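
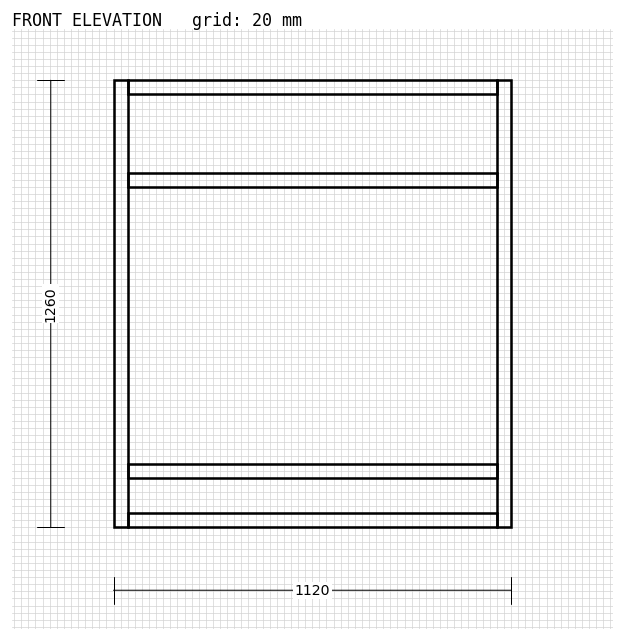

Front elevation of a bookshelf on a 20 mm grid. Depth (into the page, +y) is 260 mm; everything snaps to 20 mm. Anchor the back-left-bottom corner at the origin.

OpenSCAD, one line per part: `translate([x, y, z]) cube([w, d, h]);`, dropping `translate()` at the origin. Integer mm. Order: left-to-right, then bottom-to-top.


cube([40, 260, 1260]);
translate([40, 0, 0]) cube([1040, 260, 40]);
translate([40, 0, 140]) cube([1040, 260, 40]);
translate([40, 0, 960]) cube([1040, 260, 40]);
translate([40, 0, 1220]) cube([1040, 260, 40]);
translate([1080, 0, 0]) cube([40, 260, 1260]);


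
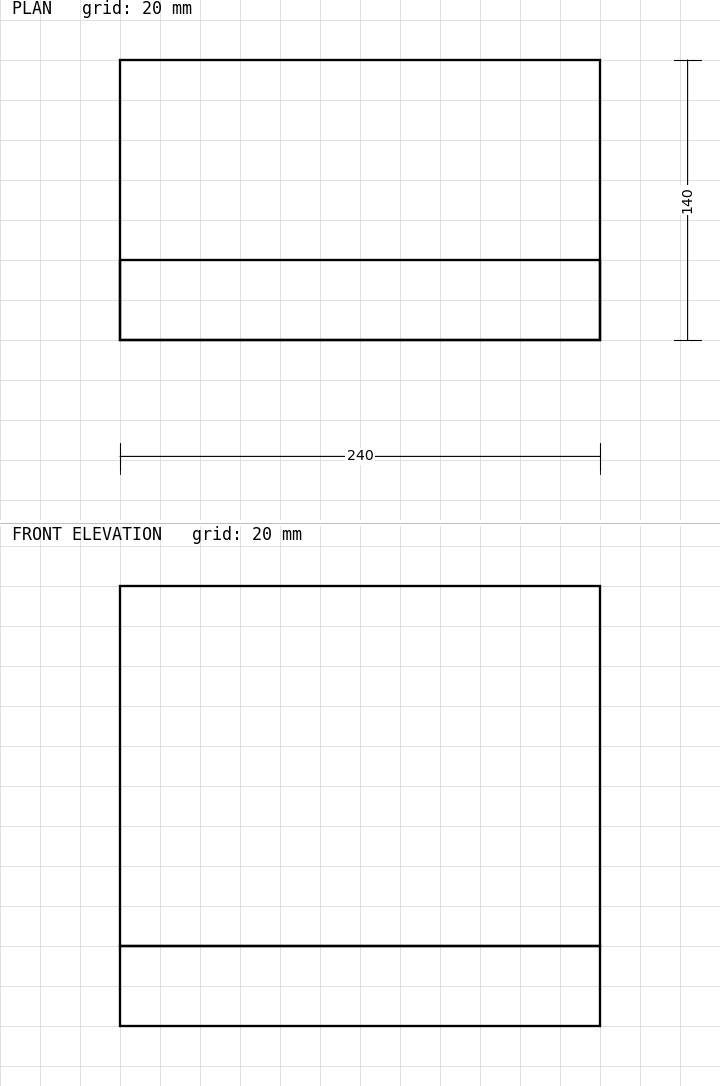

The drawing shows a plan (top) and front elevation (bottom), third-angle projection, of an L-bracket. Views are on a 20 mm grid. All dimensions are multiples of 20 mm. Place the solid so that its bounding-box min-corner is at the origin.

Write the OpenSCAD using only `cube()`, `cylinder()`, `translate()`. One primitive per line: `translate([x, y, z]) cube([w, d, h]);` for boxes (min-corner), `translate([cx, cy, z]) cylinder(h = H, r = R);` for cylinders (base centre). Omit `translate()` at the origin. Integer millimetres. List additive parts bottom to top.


cube([240, 140, 40]);
translate([0, 0, 40]) cube([240, 40, 180]);


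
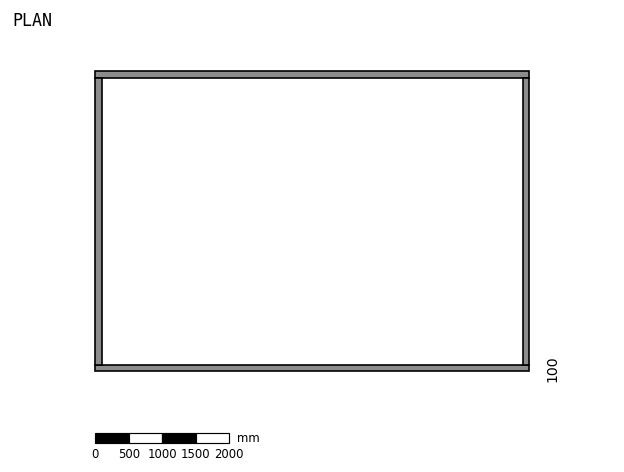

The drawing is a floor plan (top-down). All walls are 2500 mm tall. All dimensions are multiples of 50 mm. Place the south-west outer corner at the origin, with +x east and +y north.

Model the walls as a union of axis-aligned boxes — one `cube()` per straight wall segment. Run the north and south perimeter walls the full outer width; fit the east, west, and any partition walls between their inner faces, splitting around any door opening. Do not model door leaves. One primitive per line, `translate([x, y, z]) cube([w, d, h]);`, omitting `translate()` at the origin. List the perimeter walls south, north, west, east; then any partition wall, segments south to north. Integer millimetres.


cube([6500, 100, 2500]);
translate([0, 4400, 0]) cube([6500, 100, 2500]);
translate([0, 100, 0]) cube([100, 4300, 2500]);
translate([6400, 100, 0]) cube([100, 4300, 2500]);


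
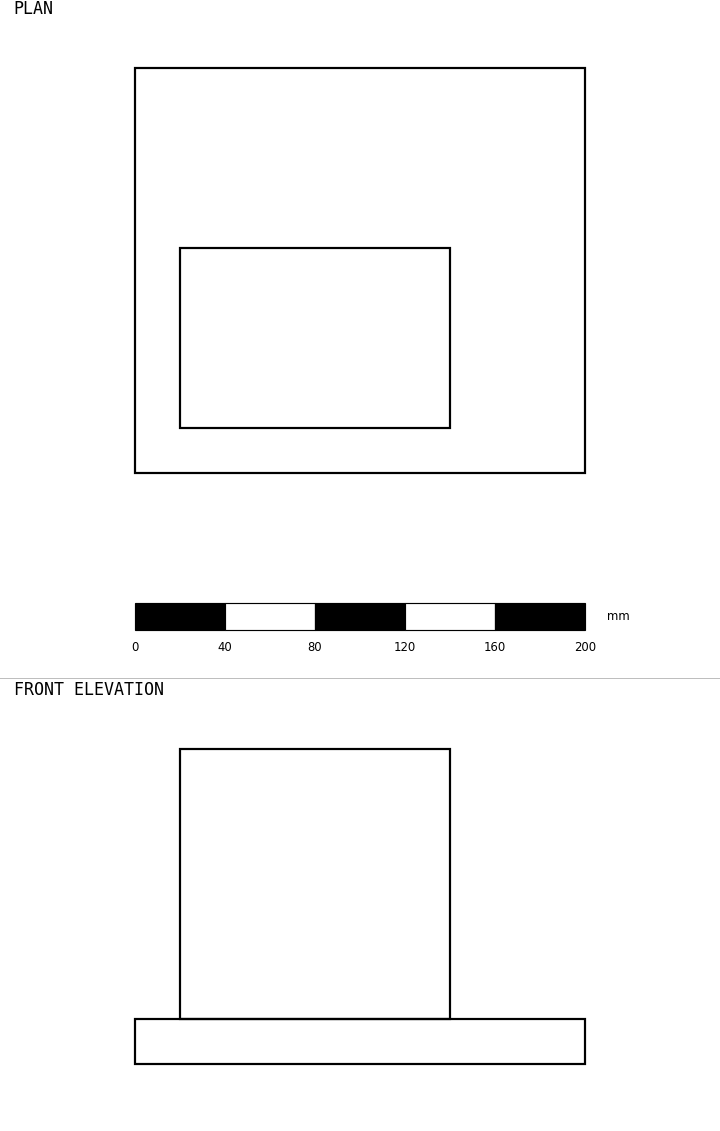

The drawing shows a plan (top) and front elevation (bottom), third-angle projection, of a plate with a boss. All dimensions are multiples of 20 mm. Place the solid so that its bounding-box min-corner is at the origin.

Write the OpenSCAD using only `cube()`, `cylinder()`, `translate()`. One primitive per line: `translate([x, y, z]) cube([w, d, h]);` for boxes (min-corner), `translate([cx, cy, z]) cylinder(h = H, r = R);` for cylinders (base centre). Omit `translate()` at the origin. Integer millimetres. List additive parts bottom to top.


cube([200, 180, 20]);
translate([20, 20, 20]) cube([120, 80, 120]);


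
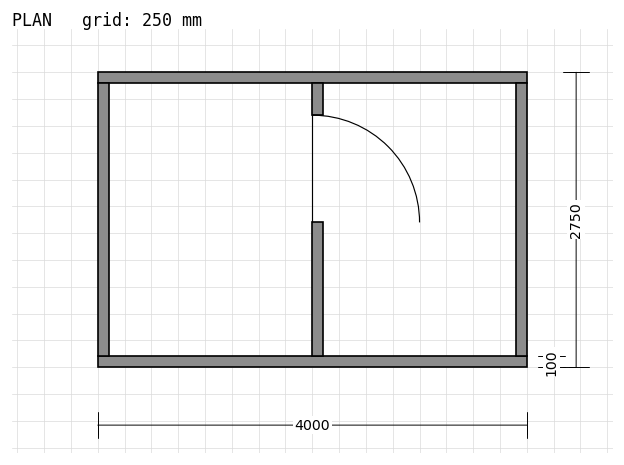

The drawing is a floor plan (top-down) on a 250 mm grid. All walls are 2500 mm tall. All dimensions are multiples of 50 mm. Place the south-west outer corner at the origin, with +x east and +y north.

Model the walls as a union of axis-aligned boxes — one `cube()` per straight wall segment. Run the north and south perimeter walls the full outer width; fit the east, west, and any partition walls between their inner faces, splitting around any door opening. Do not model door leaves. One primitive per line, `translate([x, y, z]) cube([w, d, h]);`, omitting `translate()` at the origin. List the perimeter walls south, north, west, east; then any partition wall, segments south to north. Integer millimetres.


cube([4000, 100, 2500]);
translate([0, 2650, 0]) cube([4000, 100, 2500]);
translate([0, 100, 0]) cube([100, 2550, 2500]);
translate([3900, 100, 0]) cube([100, 2550, 2500]);
translate([2000, 100, 0]) cube([100, 1250, 2500]);
translate([2000, 2350, 0]) cube([100, 300, 2500]);


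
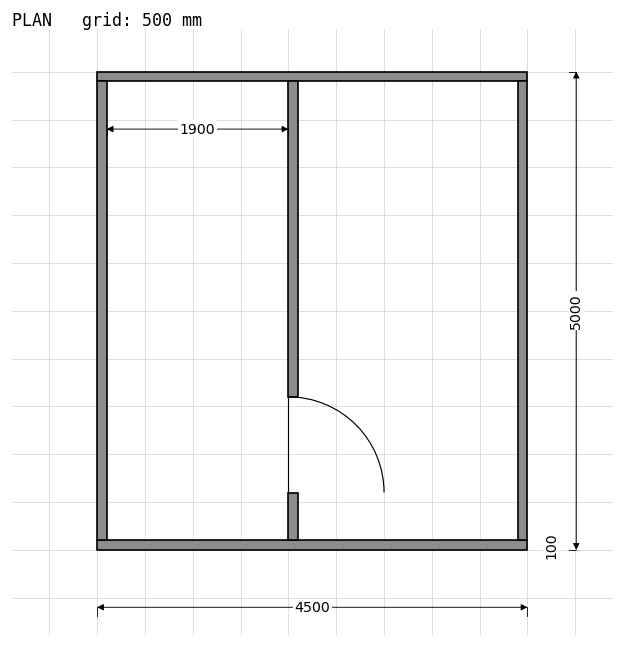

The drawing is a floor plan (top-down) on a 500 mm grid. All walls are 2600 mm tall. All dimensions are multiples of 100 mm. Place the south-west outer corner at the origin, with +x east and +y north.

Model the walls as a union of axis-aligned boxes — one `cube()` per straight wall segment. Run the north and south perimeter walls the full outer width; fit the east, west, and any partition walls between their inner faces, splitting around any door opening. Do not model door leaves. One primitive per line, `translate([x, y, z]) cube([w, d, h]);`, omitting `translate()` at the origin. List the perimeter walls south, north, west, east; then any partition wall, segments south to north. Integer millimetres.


cube([4500, 100, 2600]);
translate([0, 4900, 0]) cube([4500, 100, 2600]);
translate([0, 100, 0]) cube([100, 4800, 2600]);
translate([4400, 100, 0]) cube([100, 4800, 2600]);
translate([2000, 100, 0]) cube([100, 500, 2600]);
translate([2000, 1600, 0]) cube([100, 3300, 2600]);


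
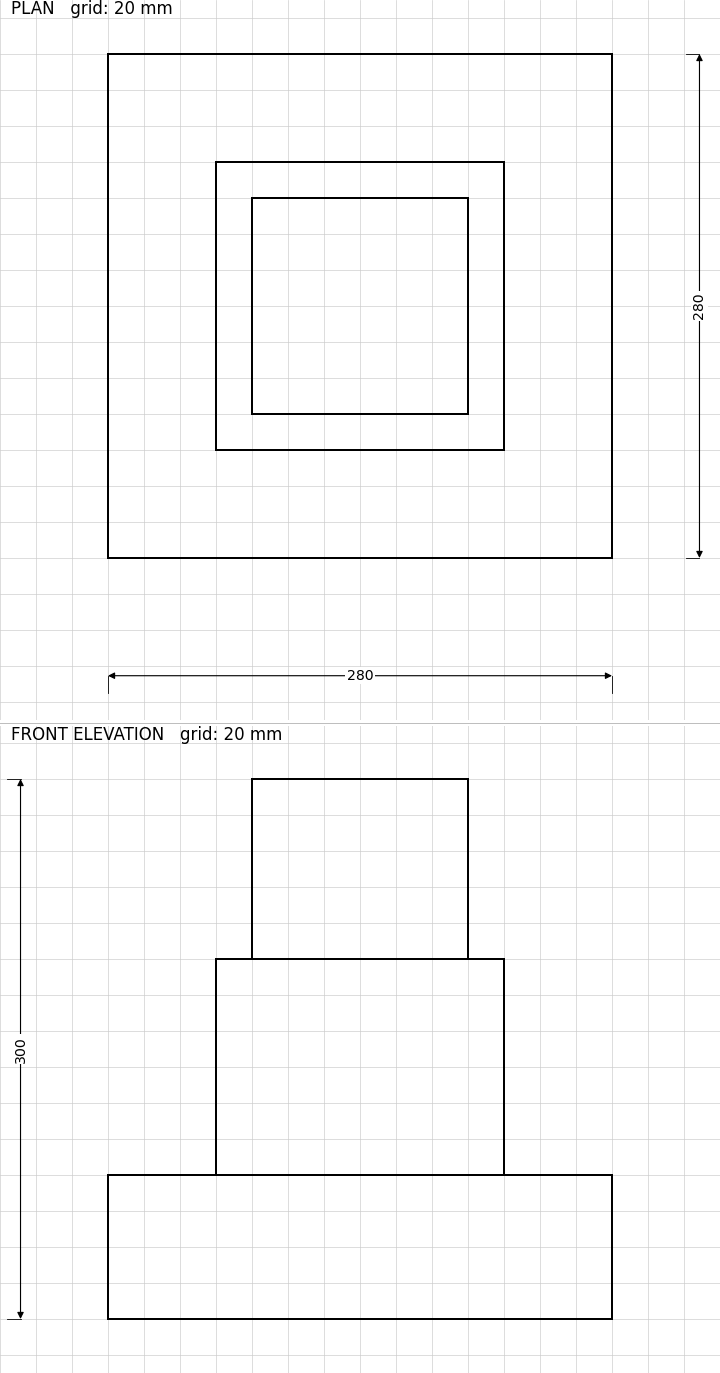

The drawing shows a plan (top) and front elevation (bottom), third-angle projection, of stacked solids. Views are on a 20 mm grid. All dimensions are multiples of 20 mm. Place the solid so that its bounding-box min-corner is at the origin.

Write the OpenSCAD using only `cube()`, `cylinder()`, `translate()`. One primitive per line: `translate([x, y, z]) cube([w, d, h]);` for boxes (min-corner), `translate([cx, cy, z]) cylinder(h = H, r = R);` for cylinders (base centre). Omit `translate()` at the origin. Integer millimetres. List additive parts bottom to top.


cube([280, 280, 80]);
translate([60, 60, 80]) cube([160, 160, 120]);
translate([80, 80, 200]) cube([120, 120, 100]);


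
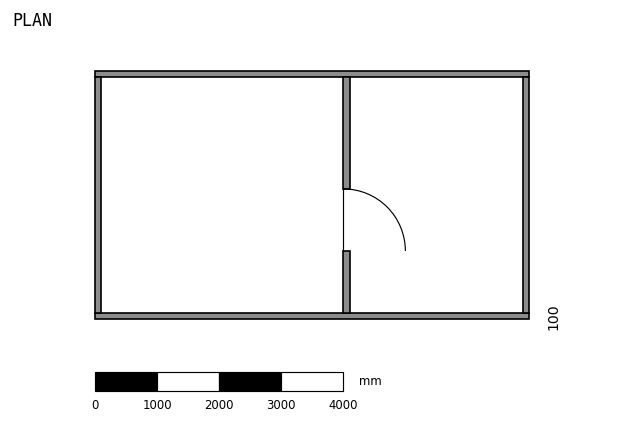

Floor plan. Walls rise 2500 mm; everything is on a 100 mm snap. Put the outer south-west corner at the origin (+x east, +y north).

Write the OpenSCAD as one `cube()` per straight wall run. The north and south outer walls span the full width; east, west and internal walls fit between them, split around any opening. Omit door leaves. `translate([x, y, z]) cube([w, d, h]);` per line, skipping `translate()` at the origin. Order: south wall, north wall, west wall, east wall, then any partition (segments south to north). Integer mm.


cube([7000, 100, 2500]);
translate([0, 3900, 0]) cube([7000, 100, 2500]);
translate([0, 100, 0]) cube([100, 3800, 2500]);
translate([6900, 100, 0]) cube([100, 3800, 2500]);
translate([4000, 100, 0]) cube([100, 1000, 2500]);
translate([4000, 2100, 0]) cube([100, 1800, 2500]);


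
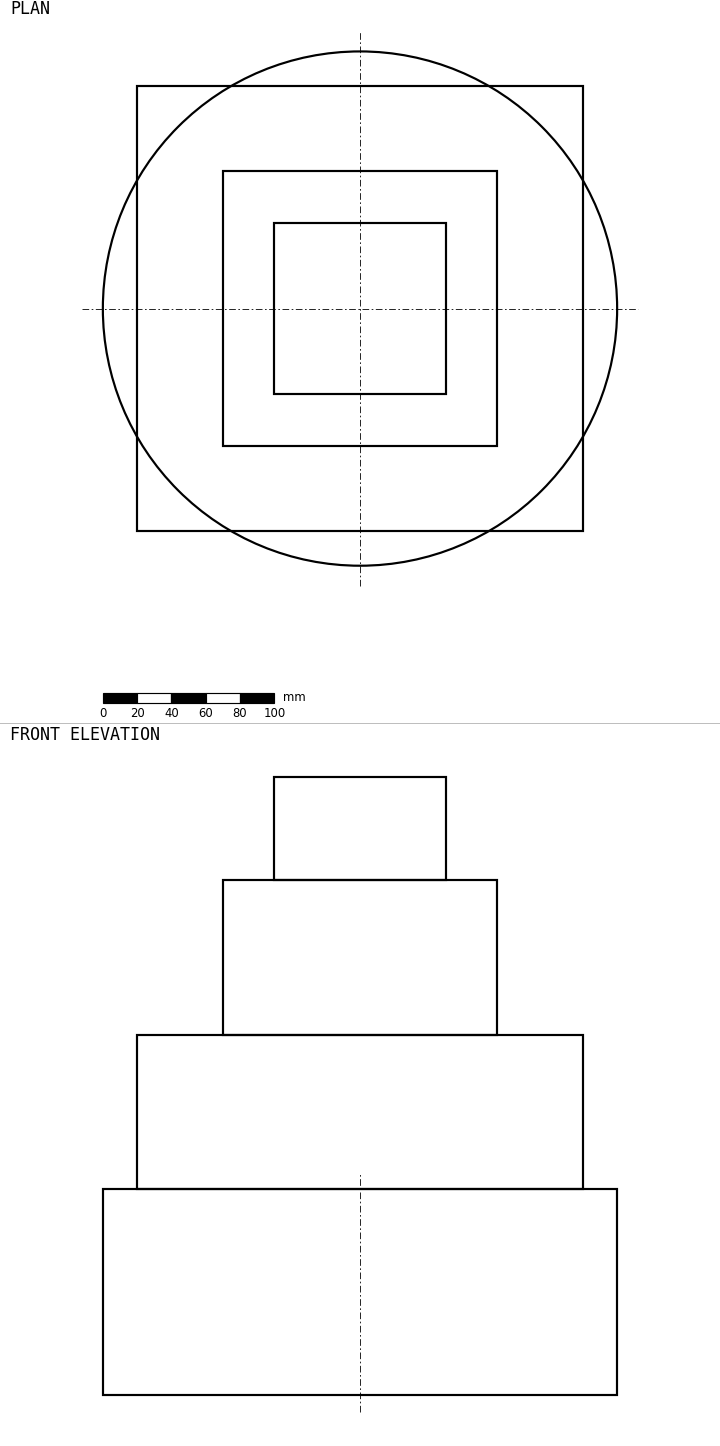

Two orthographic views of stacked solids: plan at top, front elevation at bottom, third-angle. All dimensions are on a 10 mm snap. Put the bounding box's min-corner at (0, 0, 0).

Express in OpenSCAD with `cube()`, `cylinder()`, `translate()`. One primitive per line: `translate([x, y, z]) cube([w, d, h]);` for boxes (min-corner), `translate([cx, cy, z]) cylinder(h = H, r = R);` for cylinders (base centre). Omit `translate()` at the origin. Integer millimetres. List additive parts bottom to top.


translate([150, 150, 0]) cylinder(h = 120, r = 150);
translate([20, 20, 120]) cube([260, 260, 90]);
translate([70, 70, 210]) cube([160, 160, 90]);
translate([100, 100, 300]) cube([100, 100, 60]);


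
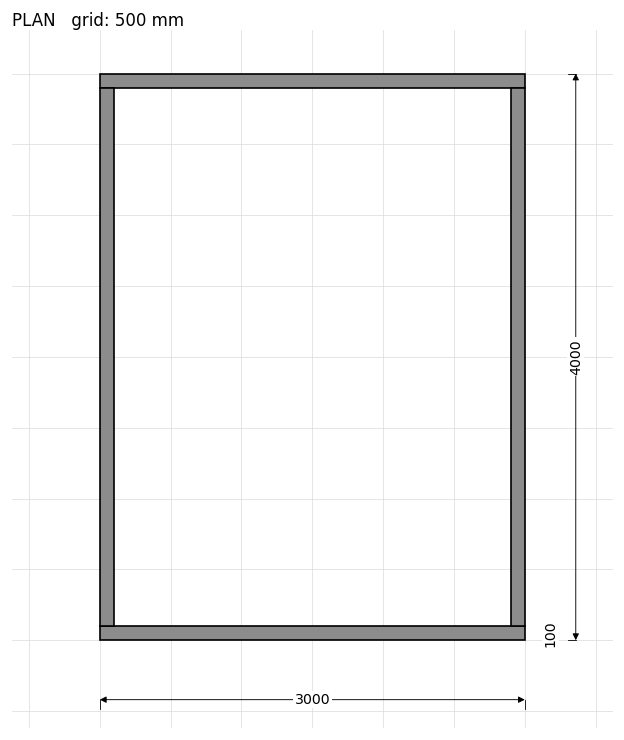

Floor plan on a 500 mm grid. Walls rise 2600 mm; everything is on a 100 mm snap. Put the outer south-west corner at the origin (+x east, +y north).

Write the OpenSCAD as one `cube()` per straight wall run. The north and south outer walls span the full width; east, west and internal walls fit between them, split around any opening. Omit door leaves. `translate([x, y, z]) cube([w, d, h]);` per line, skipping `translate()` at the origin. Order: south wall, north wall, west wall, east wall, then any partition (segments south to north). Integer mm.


cube([3000, 100, 2600]);
translate([0, 3900, 0]) cube([3000, 100, 2600]);
translate([0, 100, 0]) cube([100, 3800, 2600]);
translate([2900, 100, 0]) cube([100, 3800, 2600]);


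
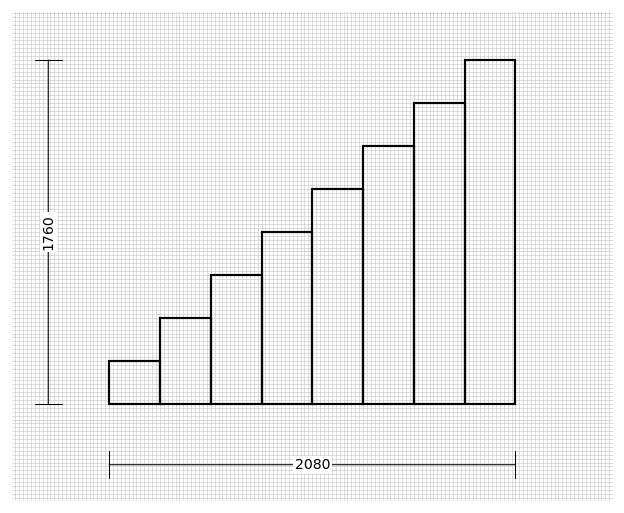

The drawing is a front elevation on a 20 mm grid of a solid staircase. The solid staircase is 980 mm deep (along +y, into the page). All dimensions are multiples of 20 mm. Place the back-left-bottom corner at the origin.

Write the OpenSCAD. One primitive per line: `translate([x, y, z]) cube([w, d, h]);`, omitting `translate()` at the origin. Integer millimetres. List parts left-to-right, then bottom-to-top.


cube([260, 980, 220]);
translate([260, 0, 0]) cube([260, 980, 440]);
translate([520, 0, 0]) cube([260, 980, 660]);
translate([780, 0, 0]) cube([260, 980, 880]);
translate([1040, 0, 0]) cube([260, 980, 1100]);
translate([1300, 0, 0]) cube([260, 980, 1320]);
translate([1560, 0, 0]) cube([260, 980, 1540]);
translate([1820, 0, 0]) cube([260, 980, 1760]);


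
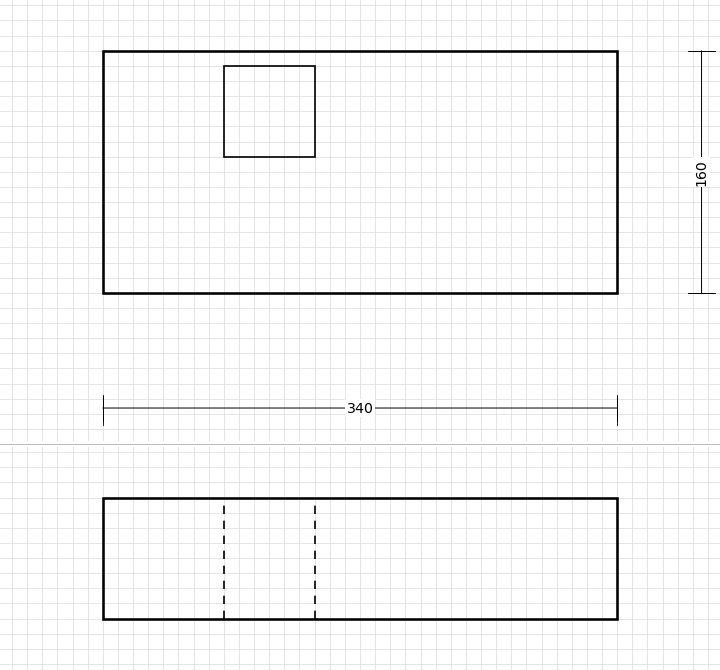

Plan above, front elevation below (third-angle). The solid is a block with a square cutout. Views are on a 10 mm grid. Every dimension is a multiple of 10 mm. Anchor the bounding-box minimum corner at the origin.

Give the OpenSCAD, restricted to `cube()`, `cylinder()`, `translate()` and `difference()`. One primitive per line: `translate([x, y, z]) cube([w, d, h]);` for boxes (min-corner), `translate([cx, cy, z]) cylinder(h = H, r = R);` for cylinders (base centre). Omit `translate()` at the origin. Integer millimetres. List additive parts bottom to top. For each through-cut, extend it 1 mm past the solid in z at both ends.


difference() {
  cube([340, 160, 80]);
  translate([80, 90, -1]) cube([60, 60, 82]);
}


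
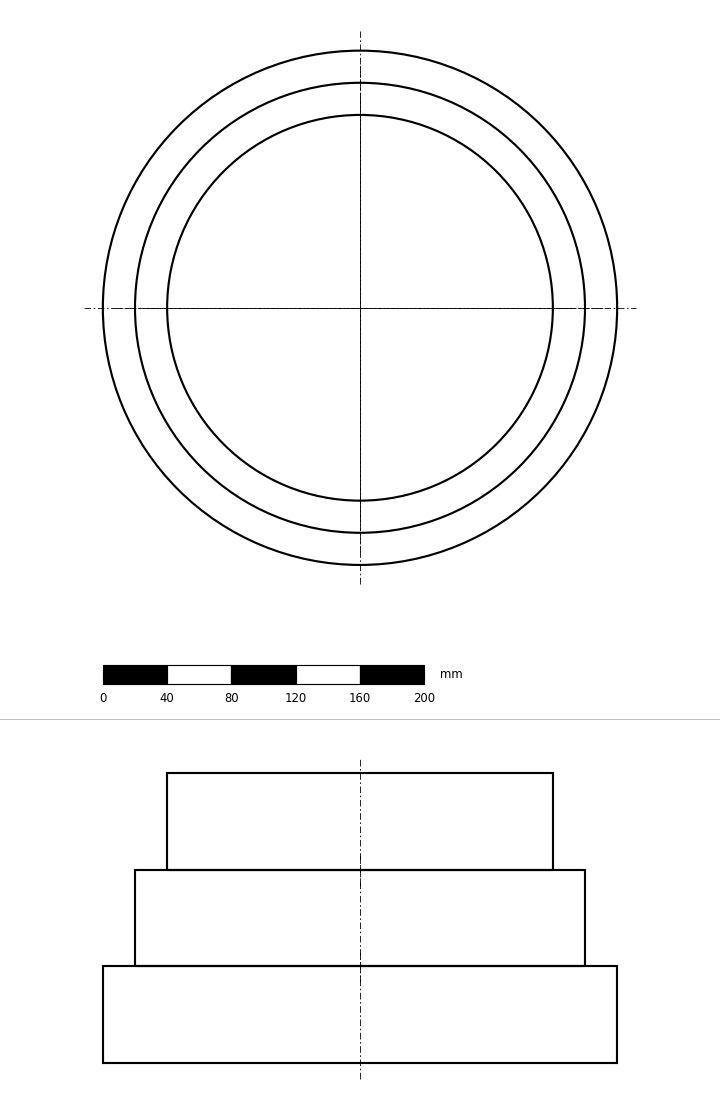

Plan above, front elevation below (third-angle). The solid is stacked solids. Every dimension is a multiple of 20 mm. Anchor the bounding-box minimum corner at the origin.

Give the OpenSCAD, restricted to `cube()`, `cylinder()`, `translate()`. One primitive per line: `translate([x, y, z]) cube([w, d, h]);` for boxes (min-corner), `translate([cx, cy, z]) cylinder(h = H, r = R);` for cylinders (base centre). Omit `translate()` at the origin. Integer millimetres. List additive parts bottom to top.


translate([160, 160, 0]) cylinder(h = 60, r = 160);
translate([160, 160, 60]) cylinder(h = 60, r = 140);
translate([160, 160, 120]) cylinder(h = 60, r = 120);


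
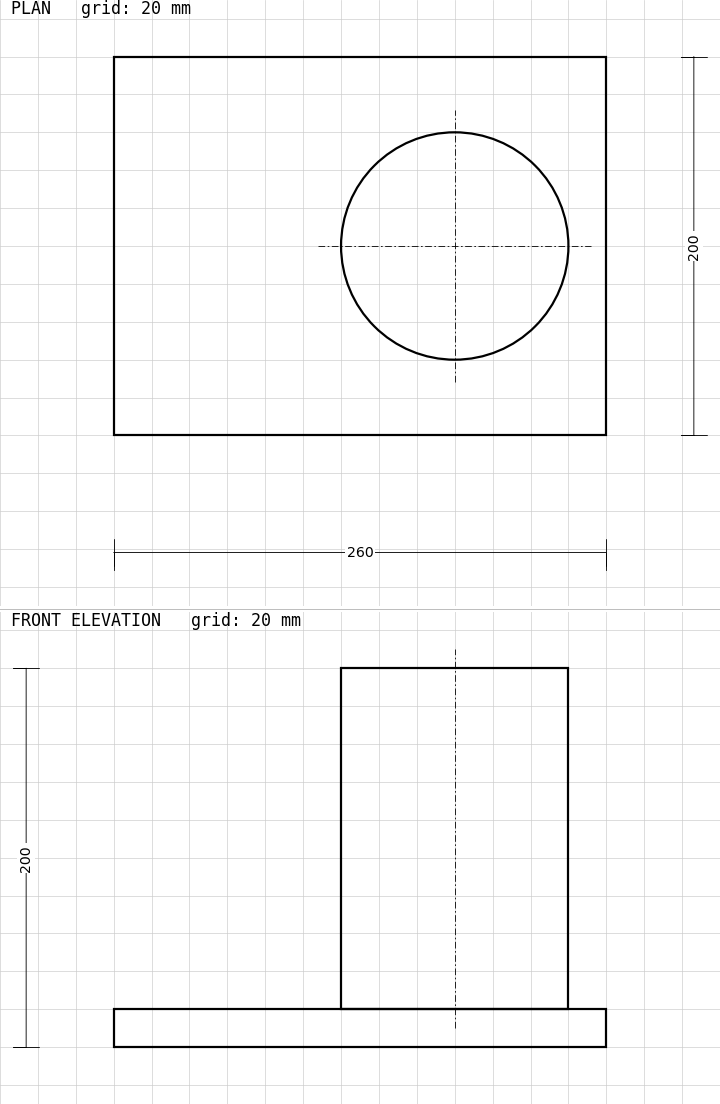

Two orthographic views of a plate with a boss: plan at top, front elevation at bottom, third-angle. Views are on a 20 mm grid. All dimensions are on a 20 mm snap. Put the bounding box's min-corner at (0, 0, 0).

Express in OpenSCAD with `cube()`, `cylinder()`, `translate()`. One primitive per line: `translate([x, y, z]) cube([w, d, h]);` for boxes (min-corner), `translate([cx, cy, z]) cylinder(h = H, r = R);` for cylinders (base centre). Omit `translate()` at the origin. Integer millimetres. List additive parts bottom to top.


cube([260, 200, 20]);
translate([180, 100, 20]) cylinder(h = 180, r = 60);


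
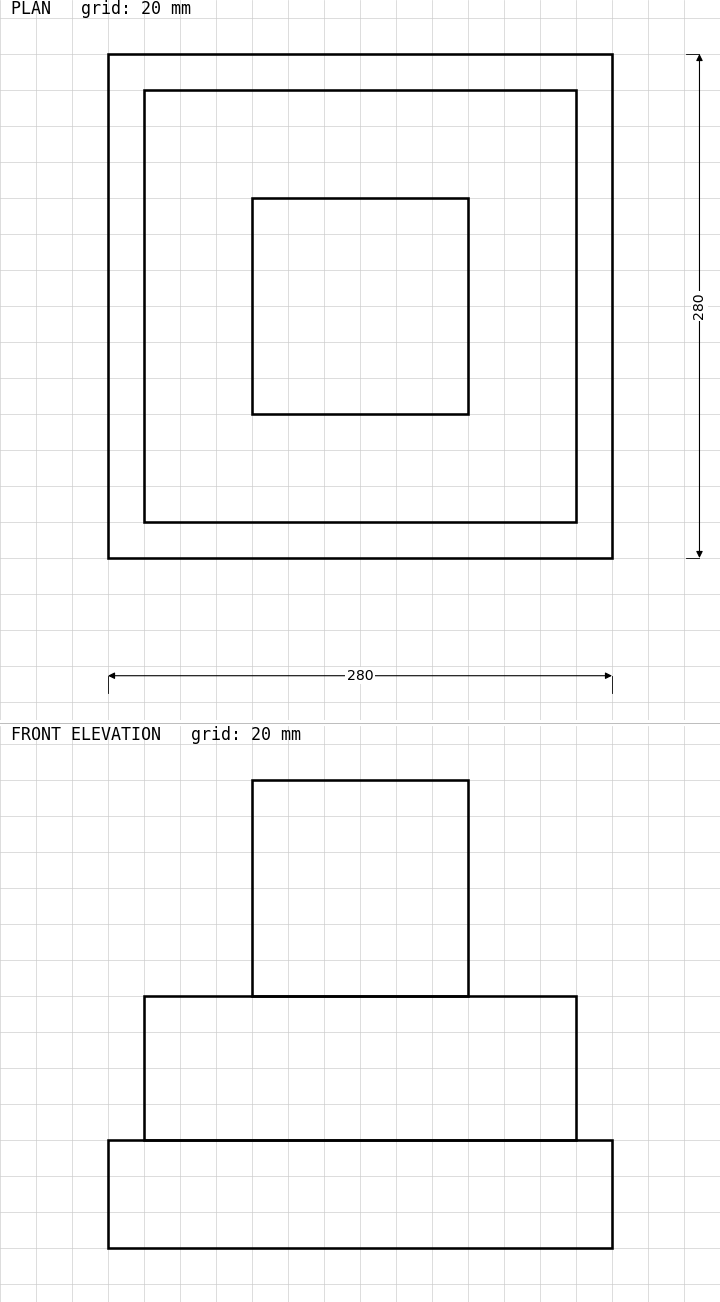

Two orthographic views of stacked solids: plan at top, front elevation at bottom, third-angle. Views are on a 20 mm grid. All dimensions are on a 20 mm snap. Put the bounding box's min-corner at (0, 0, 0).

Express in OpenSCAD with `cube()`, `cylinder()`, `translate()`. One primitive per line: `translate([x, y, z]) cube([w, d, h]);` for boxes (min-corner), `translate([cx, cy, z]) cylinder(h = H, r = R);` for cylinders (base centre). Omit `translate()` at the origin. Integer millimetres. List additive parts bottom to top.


cube([280, 280, 60]);
translate([20, 20, 60]) cube([240, 240, 80]);
translate([80, 80, 140]) cube([120, 120, 120]);


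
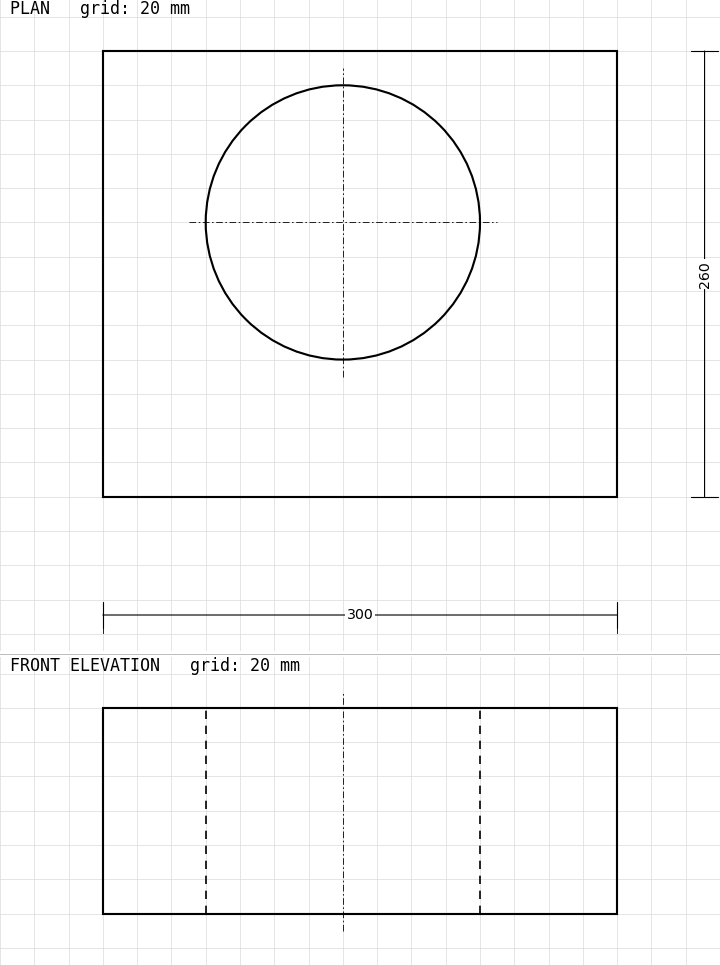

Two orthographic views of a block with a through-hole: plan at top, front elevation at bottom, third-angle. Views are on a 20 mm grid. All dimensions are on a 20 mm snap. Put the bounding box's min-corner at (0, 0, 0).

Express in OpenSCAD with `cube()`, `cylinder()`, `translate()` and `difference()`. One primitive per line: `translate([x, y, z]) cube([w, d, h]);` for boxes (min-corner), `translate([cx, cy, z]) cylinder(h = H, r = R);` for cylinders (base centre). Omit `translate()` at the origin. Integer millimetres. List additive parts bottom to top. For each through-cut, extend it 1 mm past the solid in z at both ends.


difference() {
  cube([300, 260, 120]);
  translate([140, 160, -1]) cylinder(h = 122, r = 80);
}


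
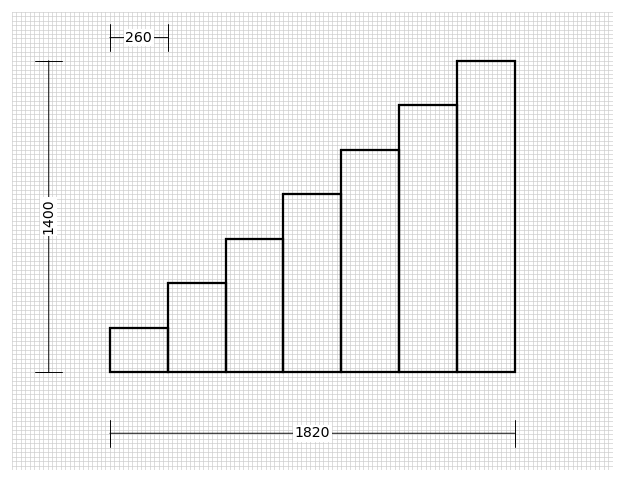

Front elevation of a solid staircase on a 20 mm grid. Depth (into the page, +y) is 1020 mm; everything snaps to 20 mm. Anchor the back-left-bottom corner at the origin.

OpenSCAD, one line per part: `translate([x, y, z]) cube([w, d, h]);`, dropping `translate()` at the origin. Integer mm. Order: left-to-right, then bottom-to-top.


cube([260, 1020, 200]);
translate([260, 0, 0]) cube([260, 1020, 400]);
translate([520, 0, 0]) cube([260, 1020, 600]);
translate([780, 0, 0]) cube([260, 1020, 800]);
translate([1040, 0, 0]) cube([260, 1020, 1000]);
translate([1300, 0, 0]) cube([260, 1020, 1200]);
translate([1560, 0, 0]) cube([260, 1020, 1400]);


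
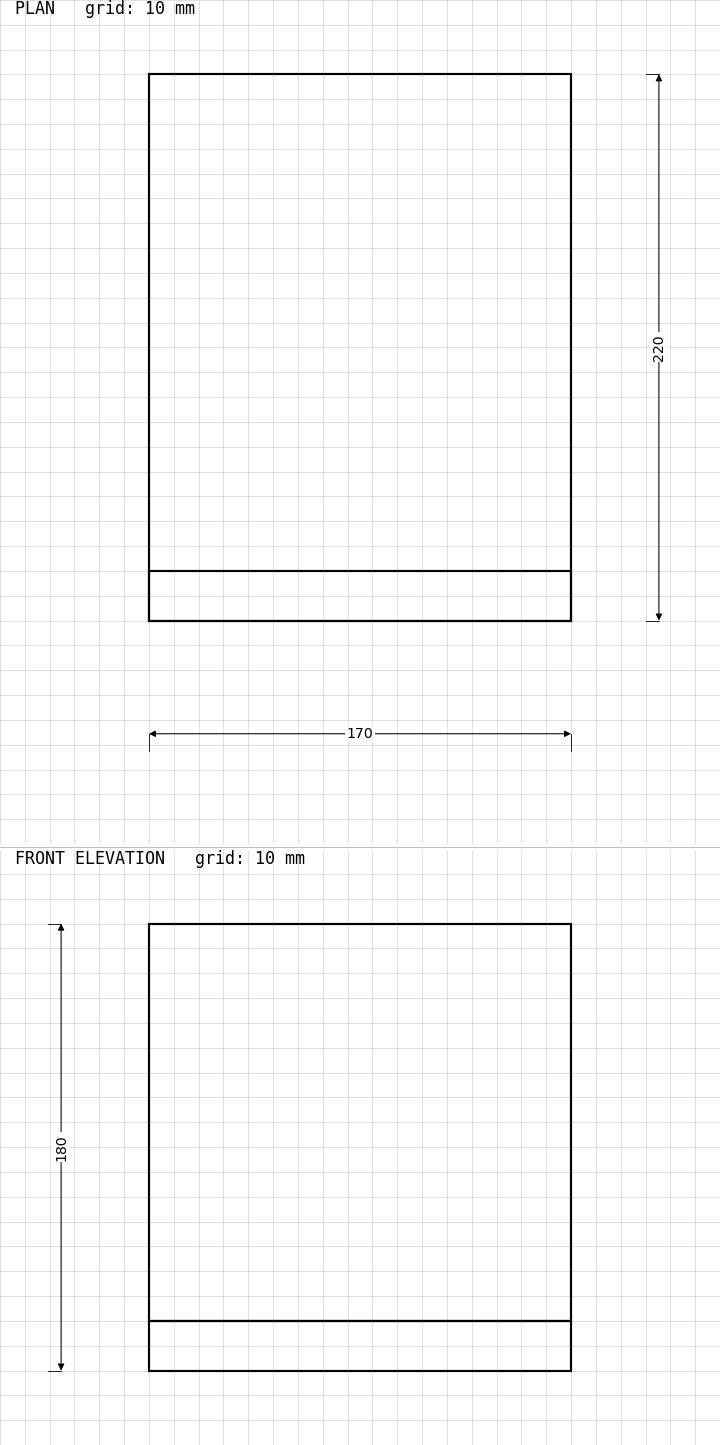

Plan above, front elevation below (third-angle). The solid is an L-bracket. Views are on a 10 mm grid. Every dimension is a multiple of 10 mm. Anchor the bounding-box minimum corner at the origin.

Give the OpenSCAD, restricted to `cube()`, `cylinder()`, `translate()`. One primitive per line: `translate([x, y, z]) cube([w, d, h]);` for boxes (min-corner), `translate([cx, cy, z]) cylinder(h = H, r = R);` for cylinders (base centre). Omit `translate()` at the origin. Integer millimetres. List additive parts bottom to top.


cube([170, 220, 20]);
translate([0, 0, 20]) cube([170, 20, 160]);


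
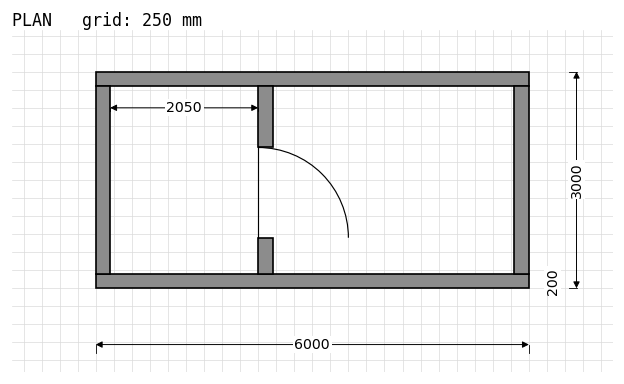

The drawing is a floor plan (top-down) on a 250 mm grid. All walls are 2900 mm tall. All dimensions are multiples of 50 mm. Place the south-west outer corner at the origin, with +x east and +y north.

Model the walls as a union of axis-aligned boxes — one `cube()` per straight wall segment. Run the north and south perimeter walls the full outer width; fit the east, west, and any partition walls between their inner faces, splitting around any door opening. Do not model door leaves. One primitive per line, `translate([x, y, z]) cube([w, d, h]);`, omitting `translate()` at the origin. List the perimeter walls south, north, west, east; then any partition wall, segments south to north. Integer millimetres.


cube([6000, 200, 2900]);
translate([0, 2800, 0]) cube([6000, 200, 2900]);
translate([0, 200, 0]) cube([200, 2600, 2900]);
translate([5800, 200, 0]) cube([200, 2600, 2900]);
translate([2250, 200, 0]) cube([200, 500, 2900]);
translate([2250, 1950, 0]) cube([200, 850, 2900]);


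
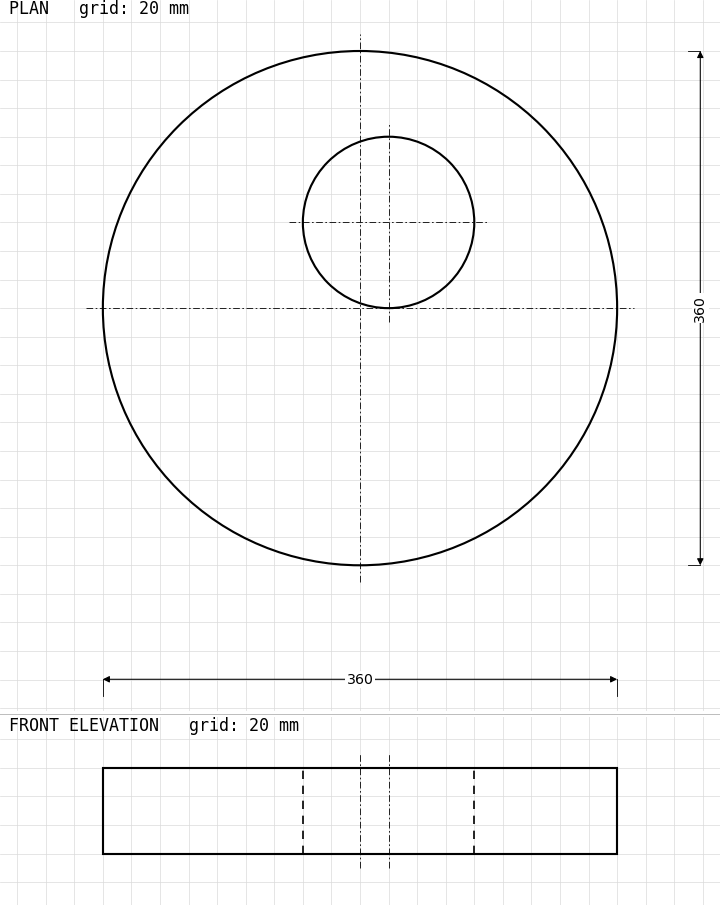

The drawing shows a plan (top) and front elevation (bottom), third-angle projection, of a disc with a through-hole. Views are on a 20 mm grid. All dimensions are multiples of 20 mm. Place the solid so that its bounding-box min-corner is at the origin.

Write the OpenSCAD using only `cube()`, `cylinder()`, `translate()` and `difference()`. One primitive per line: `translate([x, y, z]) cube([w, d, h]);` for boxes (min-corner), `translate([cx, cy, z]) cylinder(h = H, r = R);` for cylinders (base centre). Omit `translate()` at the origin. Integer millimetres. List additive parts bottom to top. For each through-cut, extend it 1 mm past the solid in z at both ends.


difference() {
  translate([180, 180, 0]) cylinder(h = 60, r = 180);
  translate([200, 240, -1]) cylinder(h = 62, r = 60);
}


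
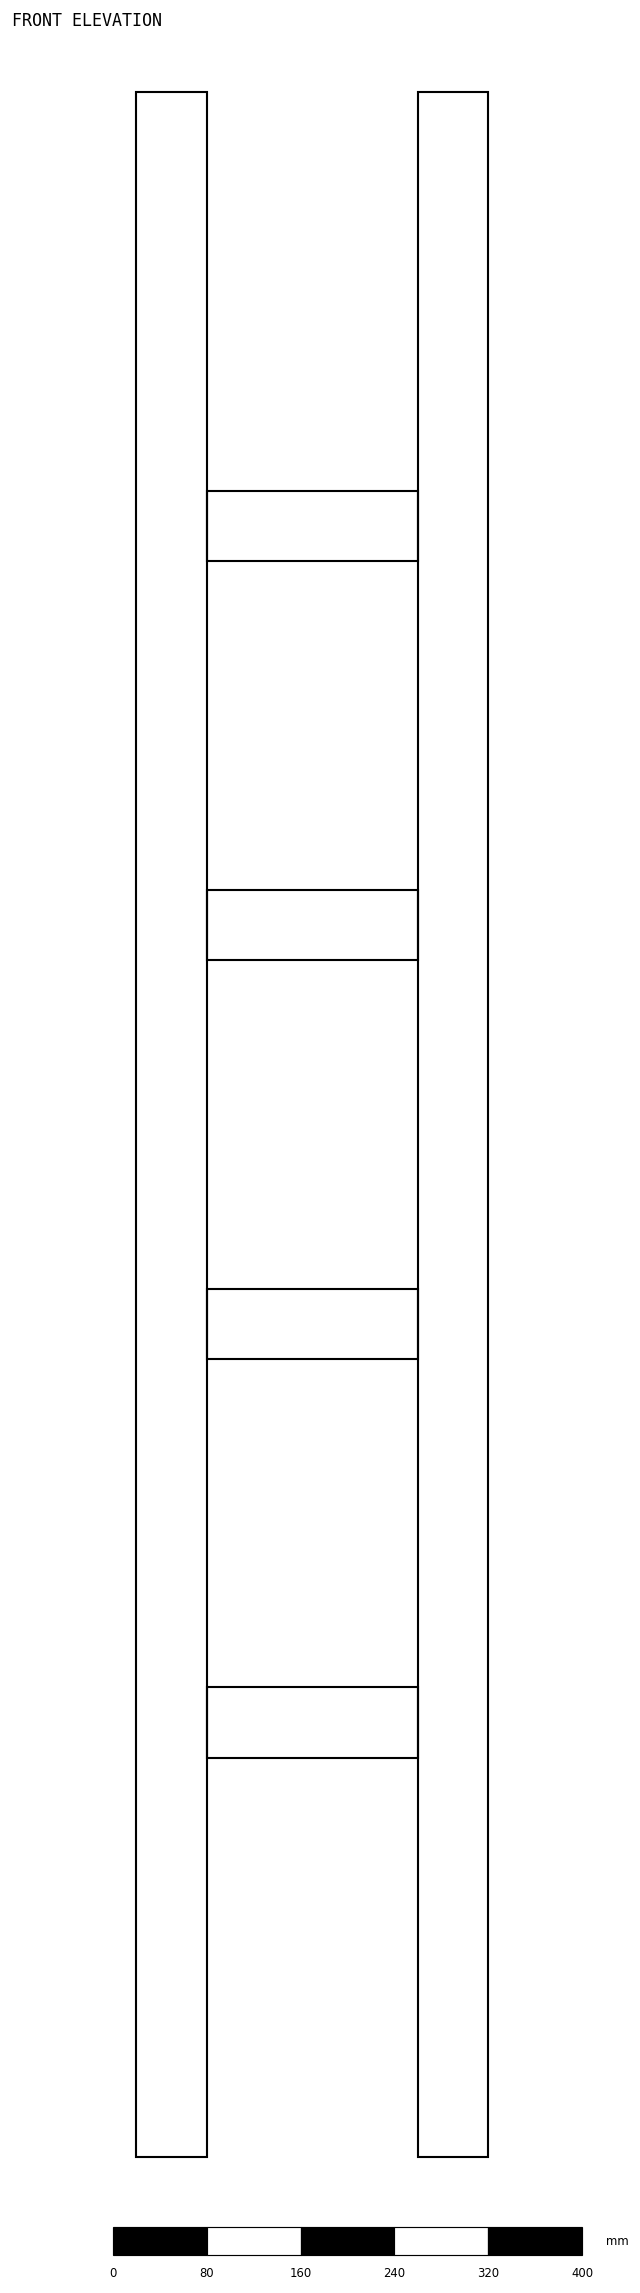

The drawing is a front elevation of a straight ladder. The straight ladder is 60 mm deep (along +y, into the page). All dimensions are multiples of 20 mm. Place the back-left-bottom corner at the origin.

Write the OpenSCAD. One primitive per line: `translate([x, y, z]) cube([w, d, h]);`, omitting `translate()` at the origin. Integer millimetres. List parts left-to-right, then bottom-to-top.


cube([60, 60, 1760]);
translate([60, 0, 340]) cube([180, 60, 60]);
translate([60, 0, 680]) cube([180, 60, 60]);
translate([60, 0, 1020]) cube([180, 60, 60]);
translate([60, 0, 1360]) cube([180, 60, 60]);
translate([240, 0, 0]) cube([60, 60, 1760]);


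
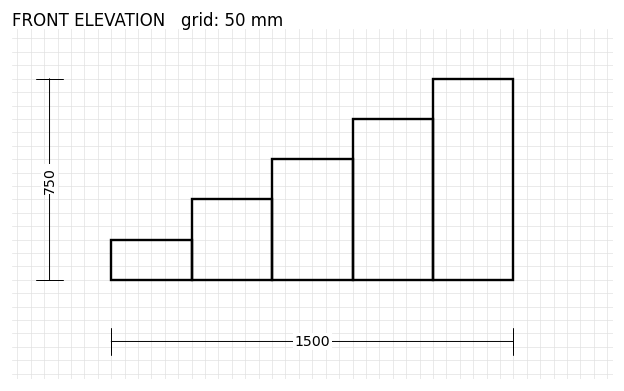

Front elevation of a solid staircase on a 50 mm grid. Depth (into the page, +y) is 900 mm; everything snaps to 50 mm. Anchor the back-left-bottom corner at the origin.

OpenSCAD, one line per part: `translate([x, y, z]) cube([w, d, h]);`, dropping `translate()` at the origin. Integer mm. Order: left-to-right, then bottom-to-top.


cube([300, 900, 150]);
translate([300, 0, 0]) cube([300, 900, 300]);
translate([600, 0, 0]) cube([300, 900, 450]);
translate([900, 0, 0]) cube([300, 900, 600]);
translate([1200, 0, 0]) cube([300, 900, 750]);


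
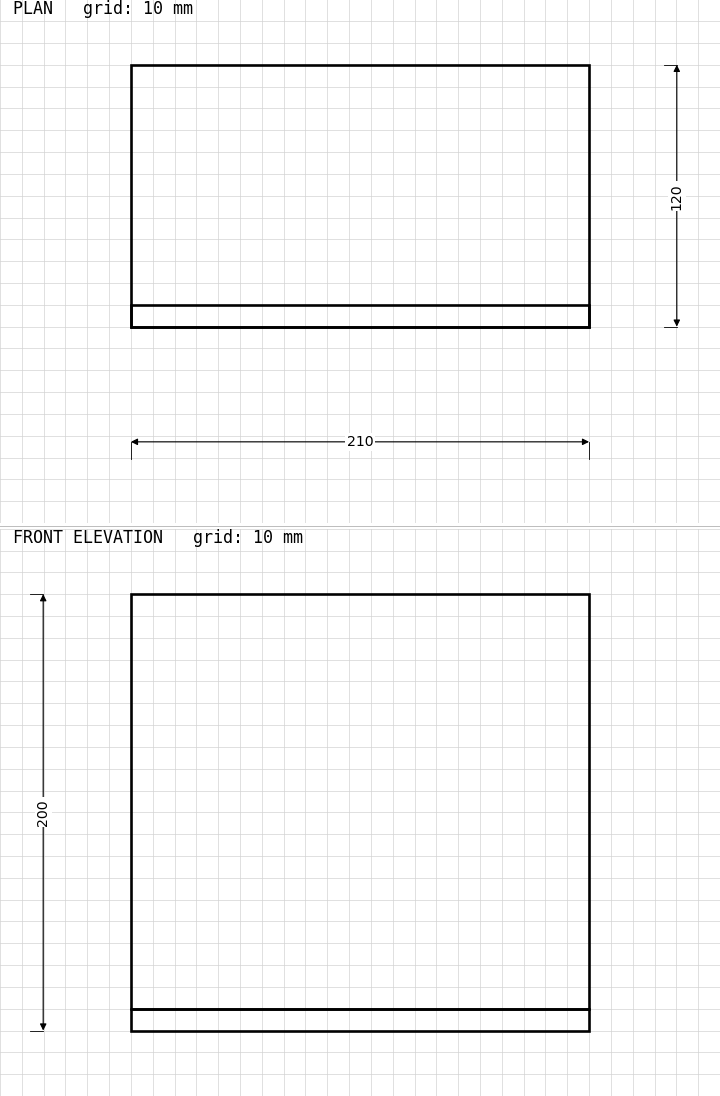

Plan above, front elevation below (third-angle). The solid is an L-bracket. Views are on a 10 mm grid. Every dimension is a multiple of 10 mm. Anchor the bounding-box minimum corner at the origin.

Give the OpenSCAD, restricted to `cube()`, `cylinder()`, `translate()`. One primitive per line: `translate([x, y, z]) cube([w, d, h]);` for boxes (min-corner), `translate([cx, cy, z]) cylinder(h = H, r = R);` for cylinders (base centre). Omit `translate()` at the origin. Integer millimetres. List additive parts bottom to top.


cube([210, 120, 10]);
translate([0, 0, 10]) cube([210, 10, 190]);


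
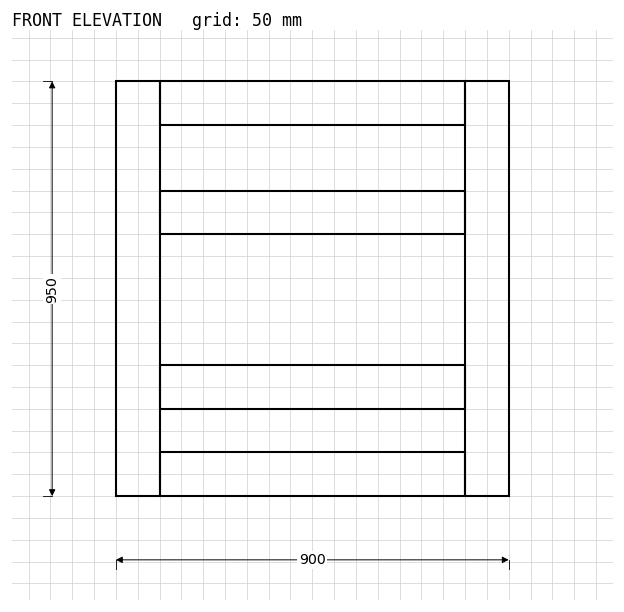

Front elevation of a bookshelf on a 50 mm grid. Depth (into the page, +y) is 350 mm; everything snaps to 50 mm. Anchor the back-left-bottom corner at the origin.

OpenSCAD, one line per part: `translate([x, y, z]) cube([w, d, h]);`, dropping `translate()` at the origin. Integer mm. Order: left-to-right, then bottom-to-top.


cube([100, 350, 950]);
translate([100, 0, 0]) cube([700, 350, 100]);
translate([100, 0, 200]) cube([700, 350, 100]);
translate([100, 0, 600]) cube([700, 350, 100]);
translate([100, 0, 850]) cube([700, 350, 100]);
translate([800, 0, 0]) cube([100, 350, 950]);


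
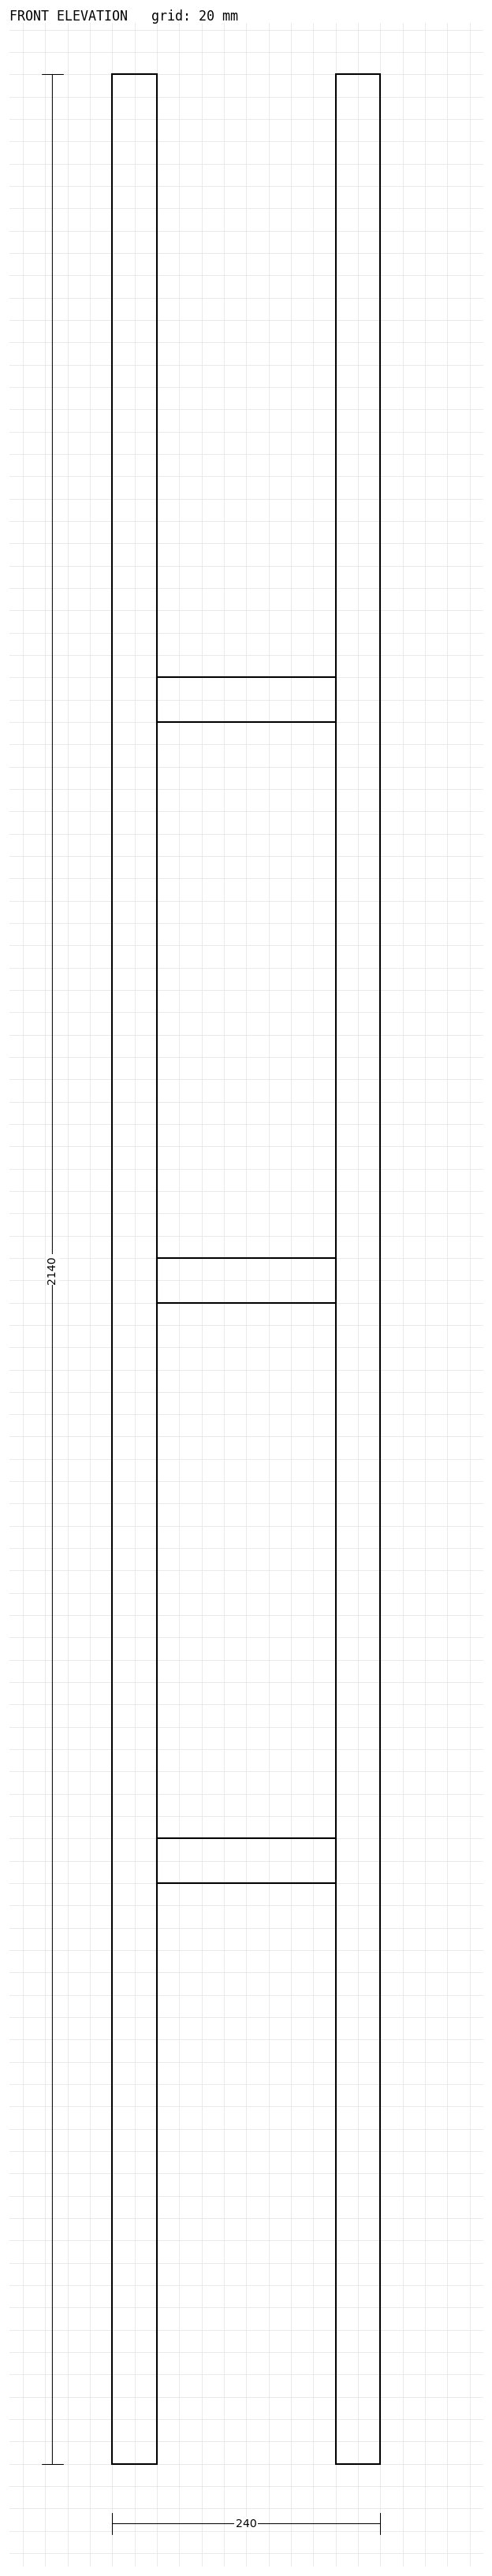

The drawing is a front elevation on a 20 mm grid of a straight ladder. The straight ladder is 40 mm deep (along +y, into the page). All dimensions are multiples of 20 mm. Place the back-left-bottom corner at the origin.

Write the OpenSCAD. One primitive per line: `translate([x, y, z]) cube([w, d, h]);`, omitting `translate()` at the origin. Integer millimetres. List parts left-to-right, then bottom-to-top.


cube([40, 40, 2140]);
translate([40, 0, 520]) cube([160, 40, 40]);
translate([40, 0, 1040]) cube([160, 40, 40]);
translate([40, 0, 1560]) cube([160, 40, 40]);
translate([200, 0, 0]) cube([40, 40, 2140]);


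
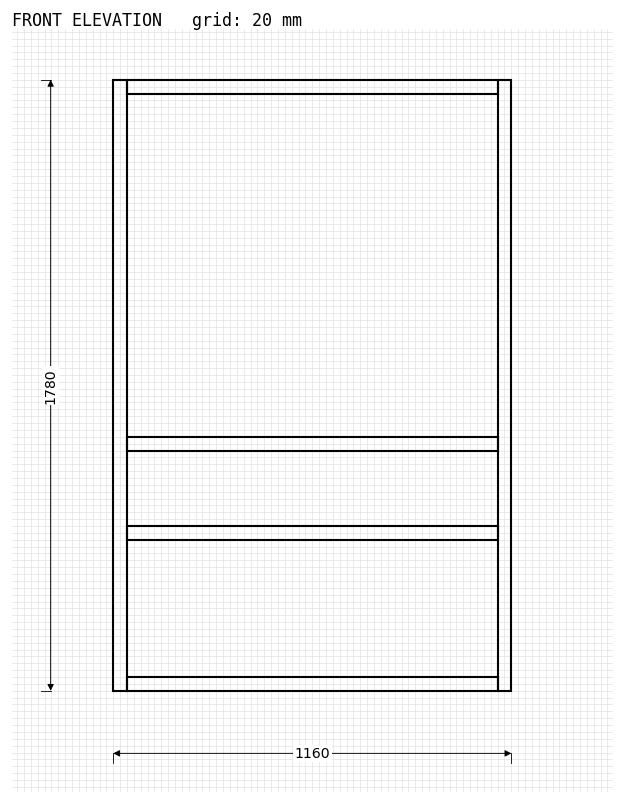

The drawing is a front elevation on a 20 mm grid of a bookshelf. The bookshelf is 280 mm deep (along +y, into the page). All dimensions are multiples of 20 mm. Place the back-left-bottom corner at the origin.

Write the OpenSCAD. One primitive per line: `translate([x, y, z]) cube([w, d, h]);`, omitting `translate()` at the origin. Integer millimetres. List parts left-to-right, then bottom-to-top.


cube([40, 280, 1780]);
translate([40, 0, 0]) cube([1080, 280, 40]);
translate([40, 0, 440]) cube([1080, 280, 40]);
translate([40, 0, 700]) cube([1080, 280, 40]);
translate([40, 0, 1740]) cube([1080, 280, 40]);
translate([1120, 0, 0]) cube([40, 280, 1780]);


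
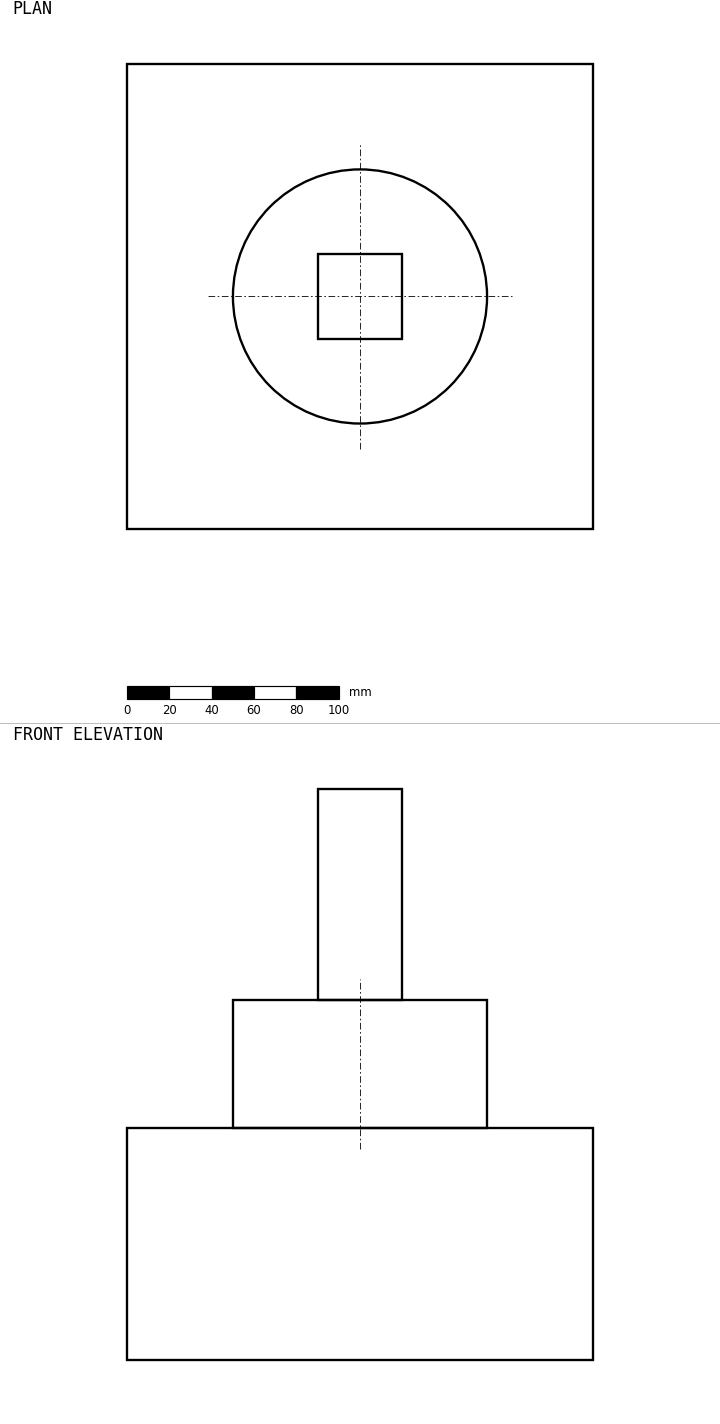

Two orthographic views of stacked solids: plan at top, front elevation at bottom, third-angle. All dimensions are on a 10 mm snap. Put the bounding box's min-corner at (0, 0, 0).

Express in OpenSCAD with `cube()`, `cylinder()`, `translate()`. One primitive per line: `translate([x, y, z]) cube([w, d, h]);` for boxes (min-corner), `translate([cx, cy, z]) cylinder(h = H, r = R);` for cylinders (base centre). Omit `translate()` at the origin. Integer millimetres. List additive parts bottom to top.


cube([220, 220, 110]);
translate([110, 110, 110]) cylinder(h = 60, r = 60);
translate([90, 90, 170]) cube([40, 40, 100]);


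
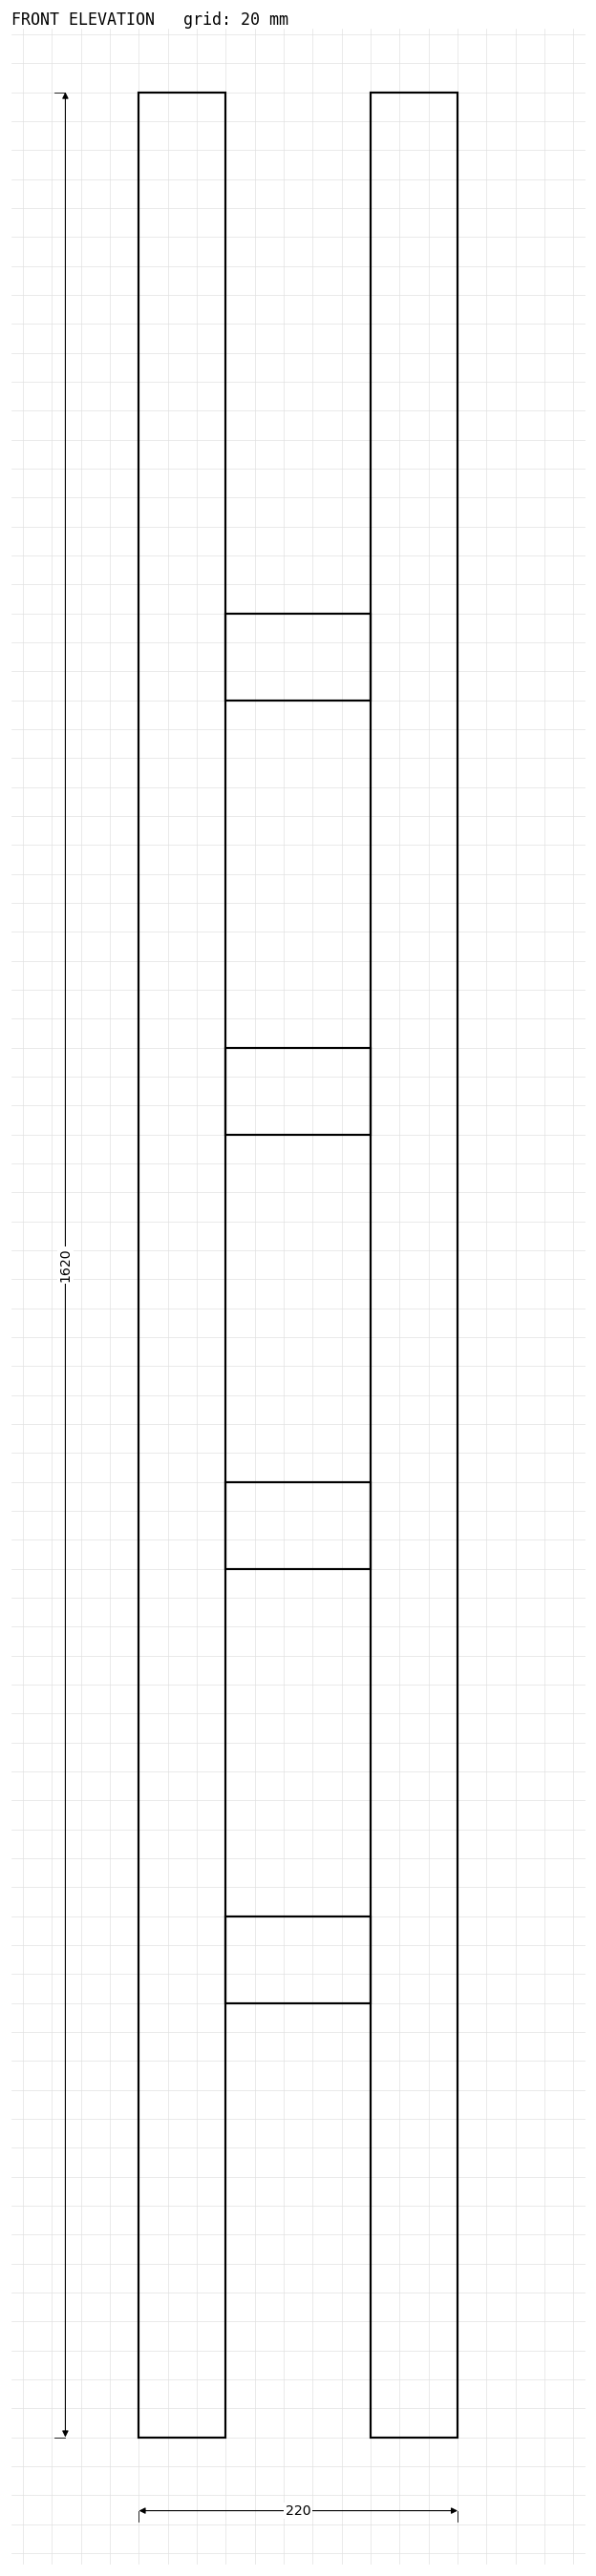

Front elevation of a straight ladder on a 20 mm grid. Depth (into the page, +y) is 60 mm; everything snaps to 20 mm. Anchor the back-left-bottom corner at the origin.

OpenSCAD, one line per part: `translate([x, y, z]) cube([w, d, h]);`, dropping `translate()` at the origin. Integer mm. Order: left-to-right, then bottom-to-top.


cube([60, 60, 1620]);
translate([60, 0, 300]) cube([100, 60, 60]);
translate([60, 0, 600]) cube([100, 60, 60]);
translate([60, 0, 900]) cube([100, 60, 60]);
translate([60, 0, 1200]) cube([100, 60, 60]);
translate([160, 0, 0]) cube([60, 60, 1620]);


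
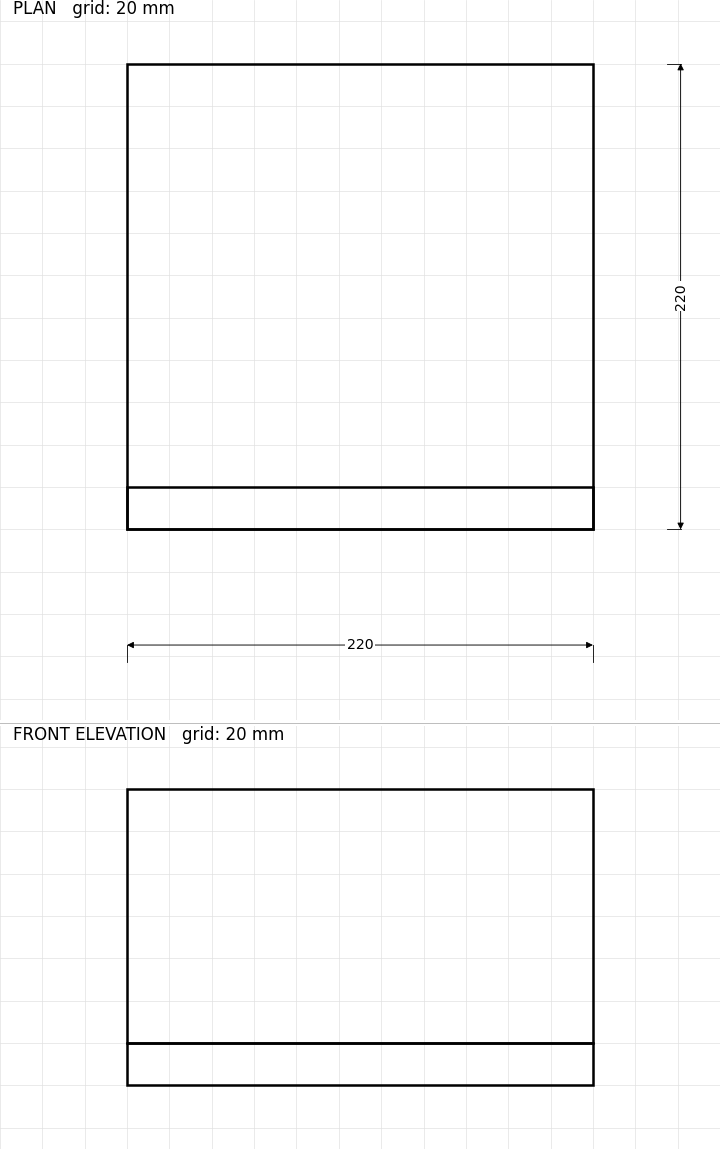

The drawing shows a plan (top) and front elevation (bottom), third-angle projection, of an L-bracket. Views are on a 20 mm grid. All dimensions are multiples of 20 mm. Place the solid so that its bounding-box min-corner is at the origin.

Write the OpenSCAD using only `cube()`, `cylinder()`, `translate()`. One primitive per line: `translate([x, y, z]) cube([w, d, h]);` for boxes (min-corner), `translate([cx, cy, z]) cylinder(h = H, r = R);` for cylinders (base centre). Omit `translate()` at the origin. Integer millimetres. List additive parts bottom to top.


cube([220, 220, 20]);
translate([0, 0, 20]) cube([220, 20, 120]);


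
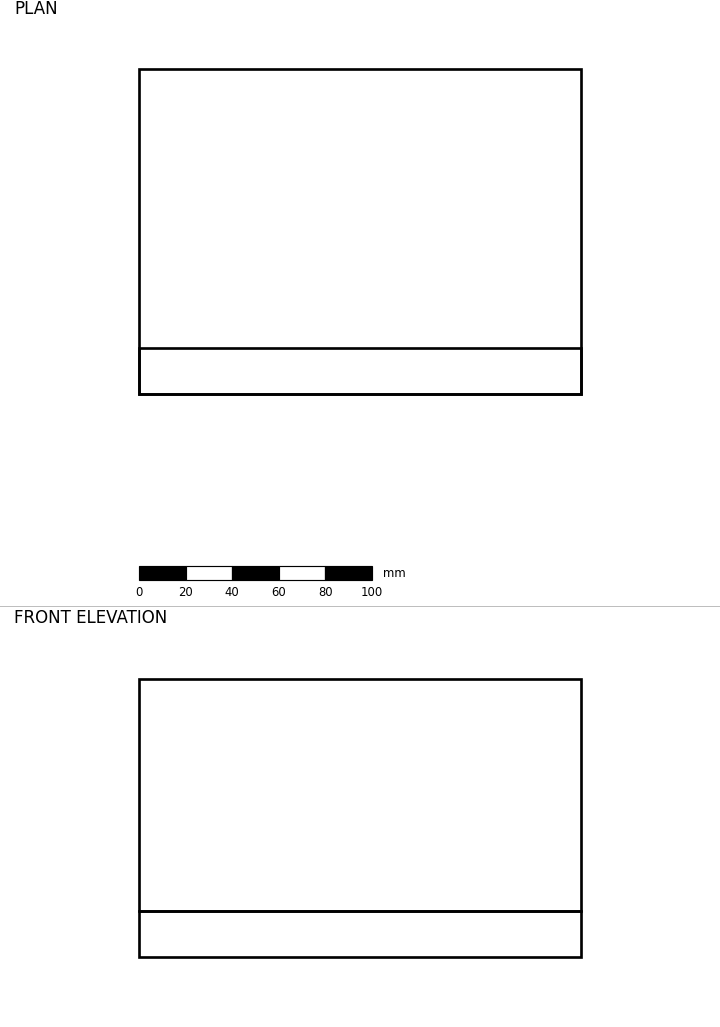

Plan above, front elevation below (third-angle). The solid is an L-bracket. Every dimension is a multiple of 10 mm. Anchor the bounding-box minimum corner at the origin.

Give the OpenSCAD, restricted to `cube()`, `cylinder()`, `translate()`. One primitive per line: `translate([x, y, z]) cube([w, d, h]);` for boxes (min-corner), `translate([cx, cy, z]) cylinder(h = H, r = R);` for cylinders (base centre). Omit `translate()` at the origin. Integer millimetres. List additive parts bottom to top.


cube([190, 140, 20]);
translate([0, 0, 20]) cube([190, 20, 100]);


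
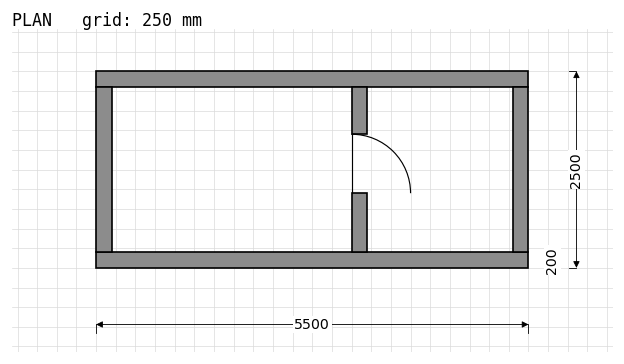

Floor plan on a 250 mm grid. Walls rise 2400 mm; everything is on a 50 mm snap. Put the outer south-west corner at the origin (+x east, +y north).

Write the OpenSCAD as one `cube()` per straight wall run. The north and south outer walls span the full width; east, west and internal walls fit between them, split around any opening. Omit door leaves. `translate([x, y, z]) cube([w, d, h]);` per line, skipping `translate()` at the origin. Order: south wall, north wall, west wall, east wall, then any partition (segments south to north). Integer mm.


cube([5500, 200, 2400]);
translate([0, 2300, 0]) cube([5500, 200, 2400]);
translate([0, 200, 0]) cube([200, 2100, 2400]);
translate([5300, 200, 0]) cube([200, 2100, 2400]);
translate([3250, 200, 0]) cube([200, 750, 2400]);
translate([3250, 1700, 0]) cube([200, 600, 2400]);


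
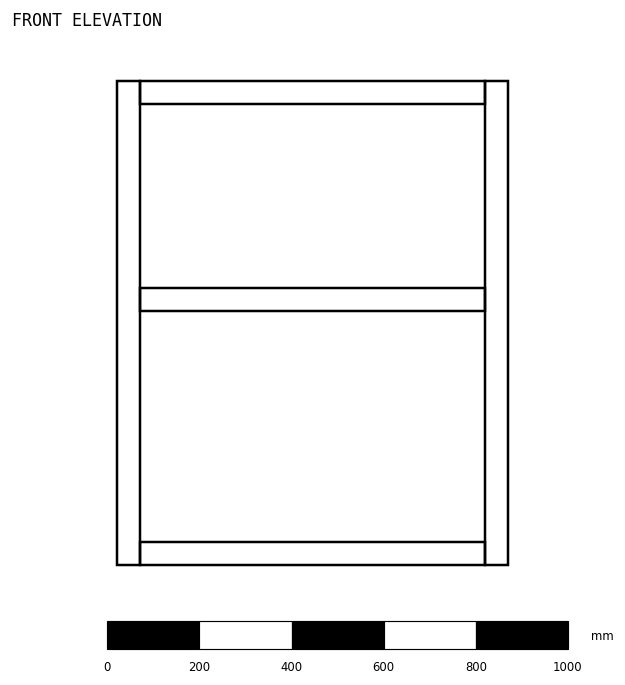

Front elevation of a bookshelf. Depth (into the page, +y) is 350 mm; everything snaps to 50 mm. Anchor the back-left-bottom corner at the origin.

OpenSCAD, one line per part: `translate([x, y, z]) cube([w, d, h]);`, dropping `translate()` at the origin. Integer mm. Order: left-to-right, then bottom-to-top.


cube([50, 350, 1050]);
translate([50, 0, 0]) cube([750, 350, 50]);
translate([50, 0, 550]) cube([750, 350, 50]);
translate([50, 0, 1000]) cube([750, 350, 50]);
translate([800, 0, 0]) cube([50, 350, 1050]);


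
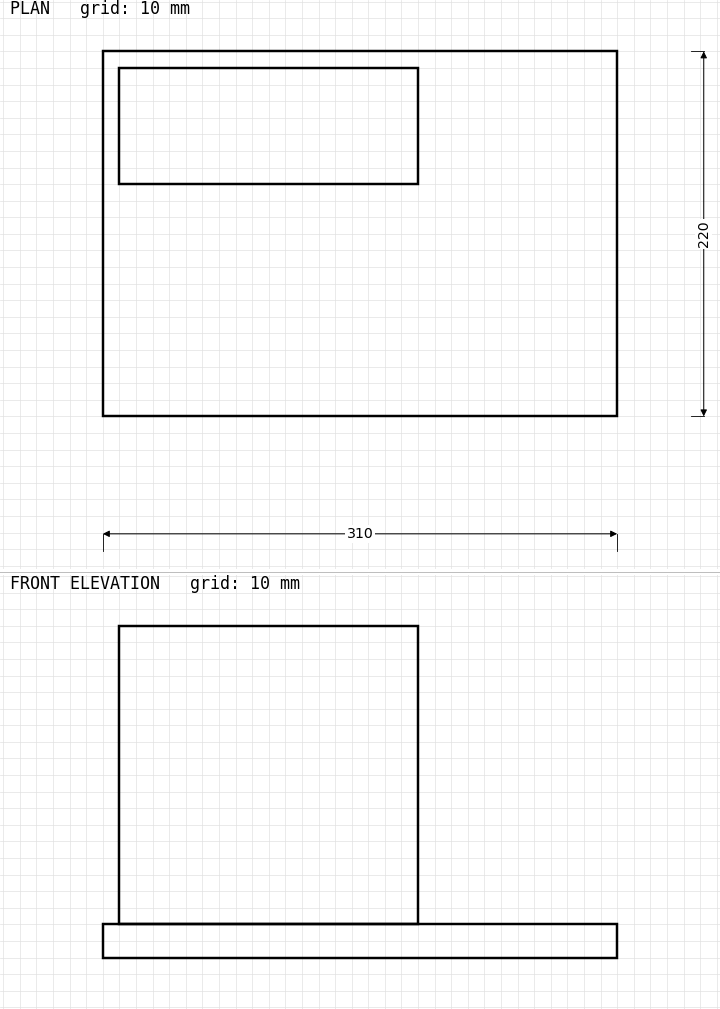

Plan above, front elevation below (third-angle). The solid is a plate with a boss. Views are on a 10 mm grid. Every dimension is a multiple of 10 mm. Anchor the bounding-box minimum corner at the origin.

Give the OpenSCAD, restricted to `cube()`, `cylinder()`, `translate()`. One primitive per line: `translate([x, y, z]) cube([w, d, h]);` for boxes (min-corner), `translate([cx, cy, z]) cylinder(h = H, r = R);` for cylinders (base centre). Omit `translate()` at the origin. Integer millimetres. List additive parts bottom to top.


cube([310, 220, 20]);
translate([10, 140, 20]) cube([180, 70, 180]);


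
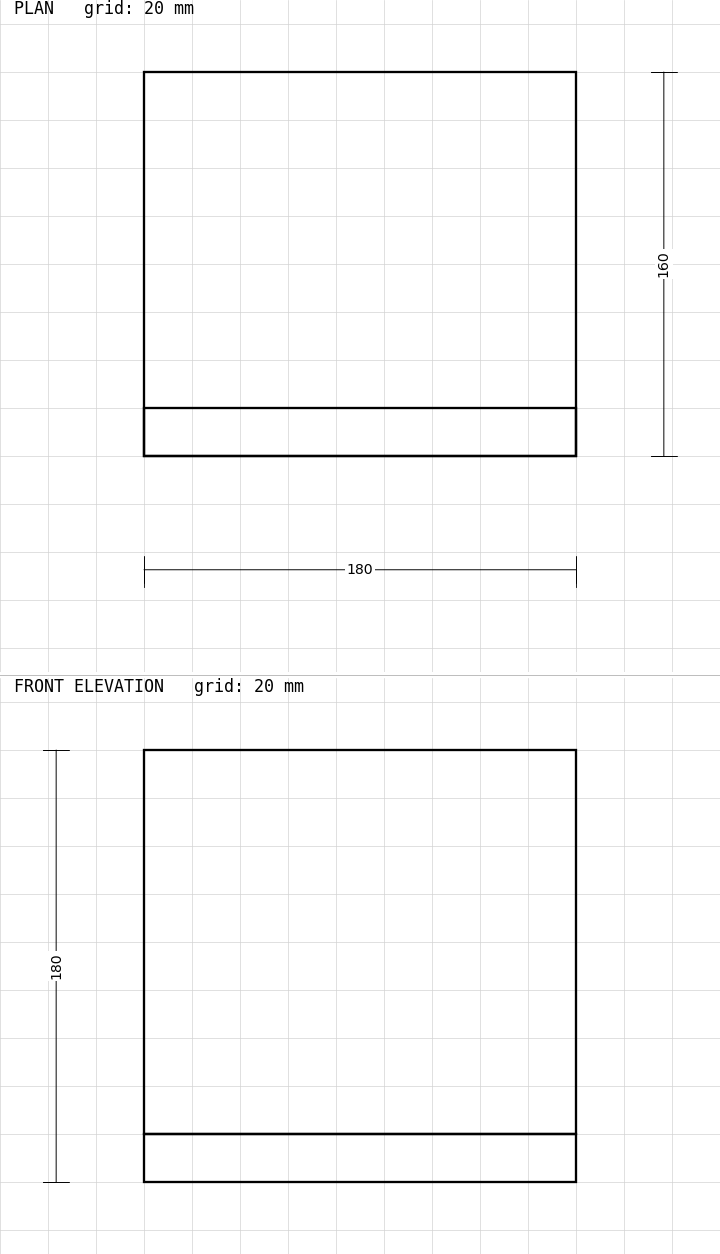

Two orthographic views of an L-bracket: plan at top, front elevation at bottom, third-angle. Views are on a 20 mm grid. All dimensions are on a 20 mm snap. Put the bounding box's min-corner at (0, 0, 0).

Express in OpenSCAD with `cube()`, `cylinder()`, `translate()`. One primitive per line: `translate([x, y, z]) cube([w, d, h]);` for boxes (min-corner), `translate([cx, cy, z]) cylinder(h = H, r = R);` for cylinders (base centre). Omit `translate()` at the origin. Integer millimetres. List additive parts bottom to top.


cube([180, 160, 20]);
translate([0, 0, 20]) cube([180, 20, 160]);
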